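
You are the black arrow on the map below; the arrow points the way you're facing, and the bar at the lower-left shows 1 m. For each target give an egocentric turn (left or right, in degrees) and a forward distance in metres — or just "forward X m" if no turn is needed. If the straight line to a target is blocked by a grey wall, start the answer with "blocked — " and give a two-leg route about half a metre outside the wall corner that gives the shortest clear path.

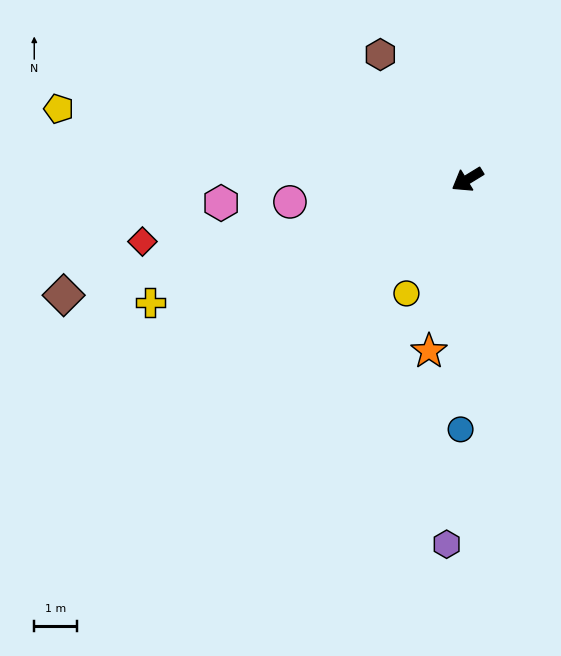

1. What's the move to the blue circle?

turn left 57°, forward 5.9 m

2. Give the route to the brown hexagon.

turn right 87°, forward 3.6 m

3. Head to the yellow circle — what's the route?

turn left 30°, forward 3.1 m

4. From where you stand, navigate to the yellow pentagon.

turn right 41°, forward 9.8 m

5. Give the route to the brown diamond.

turn right 15°, forward 9.9 m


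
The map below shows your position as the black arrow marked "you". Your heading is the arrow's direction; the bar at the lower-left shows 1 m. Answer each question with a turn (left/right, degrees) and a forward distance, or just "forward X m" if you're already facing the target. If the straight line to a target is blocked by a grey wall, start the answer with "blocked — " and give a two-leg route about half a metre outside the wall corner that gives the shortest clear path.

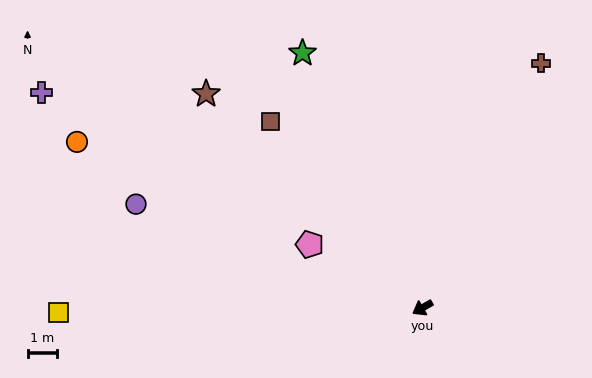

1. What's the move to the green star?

turn right 95°, forward 9.7 m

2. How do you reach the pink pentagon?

turn right 59°, forward 4.4 m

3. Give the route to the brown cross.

turn right 146°, forward 9.3 m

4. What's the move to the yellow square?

turn right 29°, forward 12.5 m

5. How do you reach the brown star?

turn right 75°, forward 10.5 m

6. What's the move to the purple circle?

turn right 50°, forward 10.5 m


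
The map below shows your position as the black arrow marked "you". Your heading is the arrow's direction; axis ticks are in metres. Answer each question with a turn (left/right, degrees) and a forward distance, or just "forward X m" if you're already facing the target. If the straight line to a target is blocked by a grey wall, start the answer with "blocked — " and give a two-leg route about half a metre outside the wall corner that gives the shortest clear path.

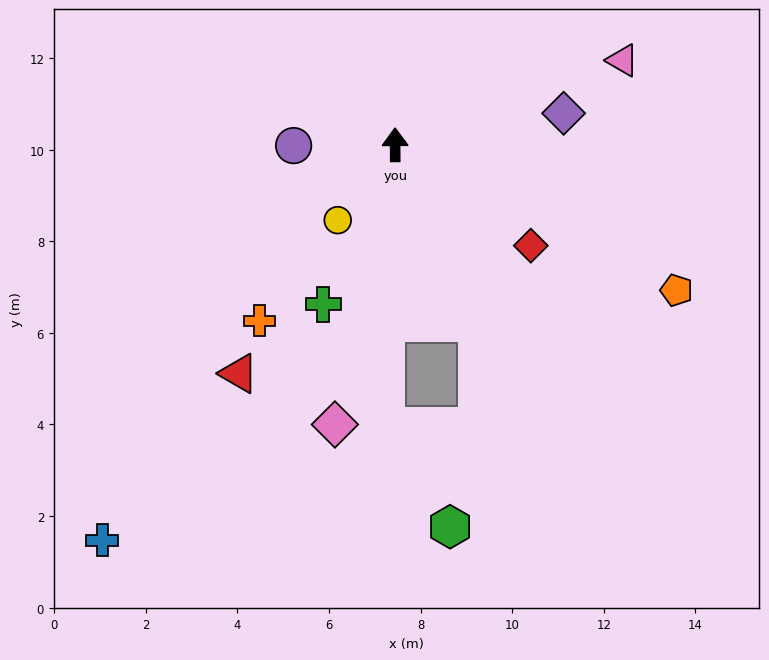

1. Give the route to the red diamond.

turn right 127°, forward 3.7 m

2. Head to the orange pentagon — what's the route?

turn right 118°, forward 6.9 m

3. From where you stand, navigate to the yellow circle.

turn left 142°, forward 2.1 m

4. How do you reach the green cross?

turn left 155°, forward 3.8 m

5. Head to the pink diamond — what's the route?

turn left 167°, forward 6.2 m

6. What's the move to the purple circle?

turn left 90°, forward 2.2 m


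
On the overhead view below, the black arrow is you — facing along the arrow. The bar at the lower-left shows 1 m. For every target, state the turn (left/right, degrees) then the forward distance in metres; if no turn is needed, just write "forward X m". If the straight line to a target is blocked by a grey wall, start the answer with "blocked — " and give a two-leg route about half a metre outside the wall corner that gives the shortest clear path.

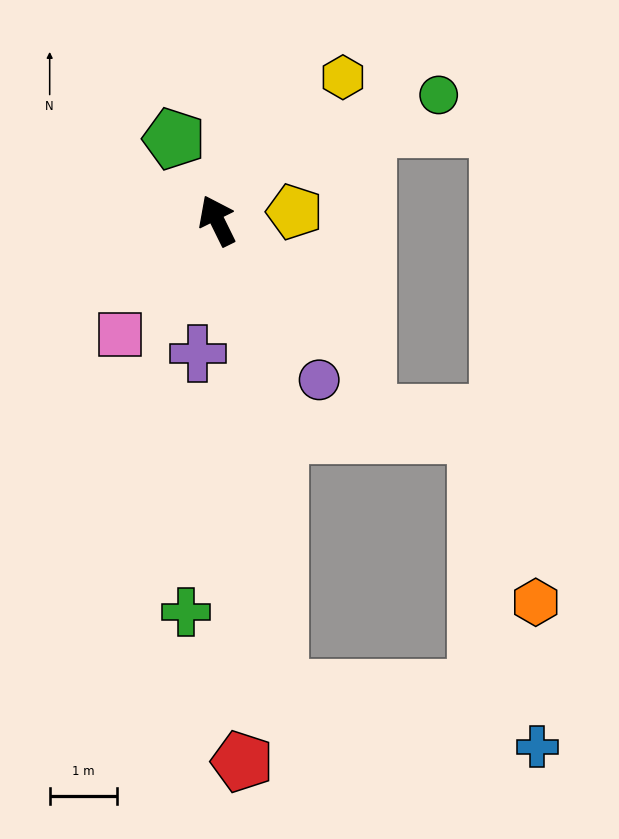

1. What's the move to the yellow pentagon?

turn right 110°, forward 1.2 m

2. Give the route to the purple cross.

turn left 145°, forward 2.0 m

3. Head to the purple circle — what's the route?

turn right 174°, forward 2.8 m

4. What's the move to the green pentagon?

forward 1.4 m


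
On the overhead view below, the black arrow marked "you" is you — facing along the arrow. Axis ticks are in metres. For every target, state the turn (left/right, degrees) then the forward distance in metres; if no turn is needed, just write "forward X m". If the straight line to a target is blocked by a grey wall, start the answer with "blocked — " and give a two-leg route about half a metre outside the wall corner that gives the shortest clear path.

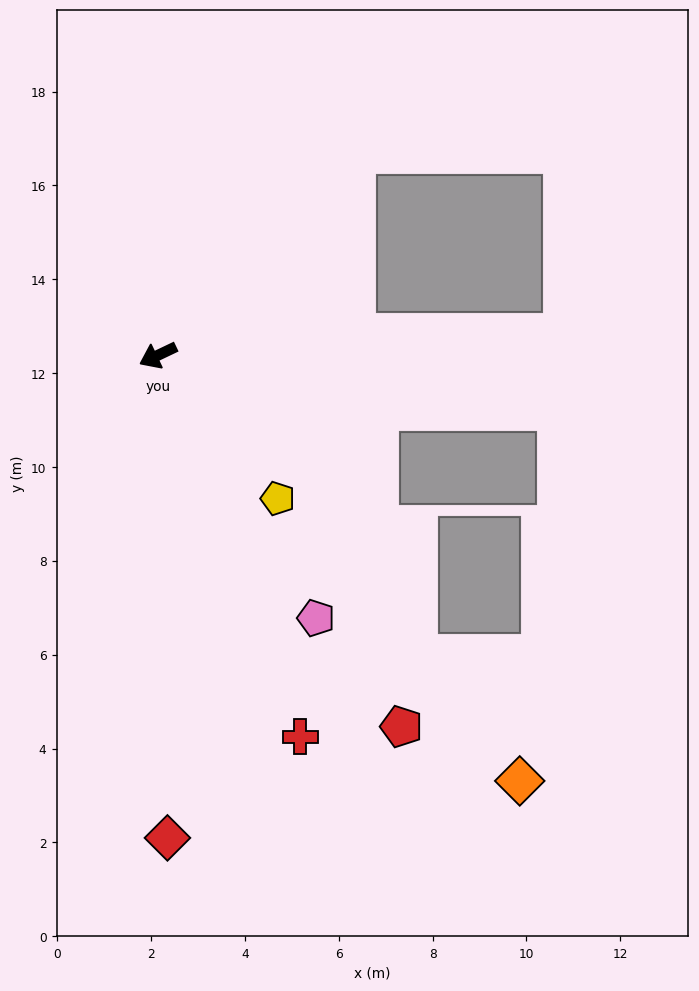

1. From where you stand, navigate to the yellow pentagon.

turn left 104°, forward 4.0 m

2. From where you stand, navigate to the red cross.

turn left 85°, forward 8.7 m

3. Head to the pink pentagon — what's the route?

turn left 96°, forward 6.5 m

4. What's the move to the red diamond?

turn left 66°, forward 10.3 m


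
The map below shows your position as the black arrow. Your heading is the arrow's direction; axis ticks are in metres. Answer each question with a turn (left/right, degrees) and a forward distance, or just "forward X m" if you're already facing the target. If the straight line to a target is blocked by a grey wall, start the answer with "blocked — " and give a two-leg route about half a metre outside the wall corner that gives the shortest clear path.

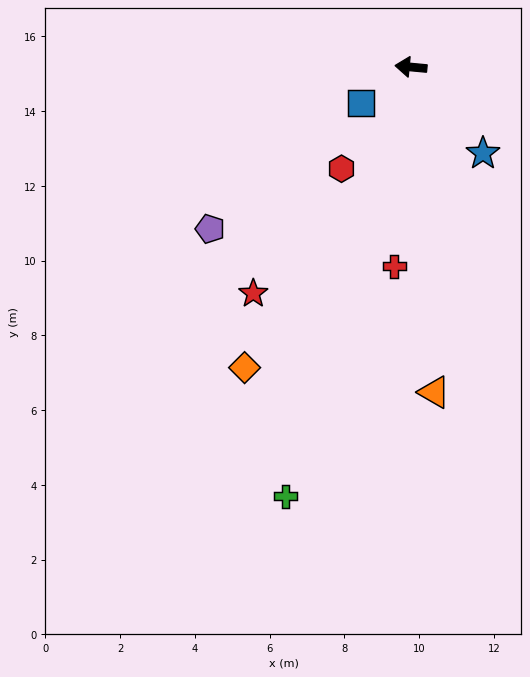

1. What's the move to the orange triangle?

turn left 99°, forward 8.7 m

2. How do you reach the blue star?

turn left 135°, forward 3.0 m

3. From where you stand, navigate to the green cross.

turn left 79°, forward 12.0 m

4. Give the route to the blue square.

turn left 41°, forward 1.6 m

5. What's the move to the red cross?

turn left 91°, forward 5.4 m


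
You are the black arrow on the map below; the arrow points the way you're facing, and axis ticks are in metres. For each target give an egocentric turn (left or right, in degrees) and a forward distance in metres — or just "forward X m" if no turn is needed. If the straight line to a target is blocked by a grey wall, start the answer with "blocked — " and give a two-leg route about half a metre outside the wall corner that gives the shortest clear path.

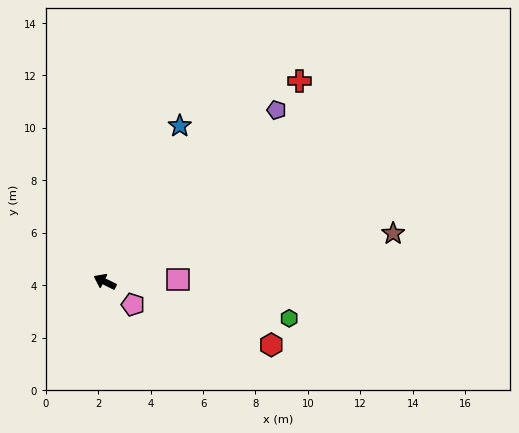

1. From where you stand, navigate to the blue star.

turn right 89°, forward 6.6 m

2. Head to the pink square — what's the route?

turn right 152°, forward 2.8 m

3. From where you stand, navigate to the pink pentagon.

turn left 167°, forward 1.4 m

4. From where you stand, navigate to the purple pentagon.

turn right 109°, forward 9.3 m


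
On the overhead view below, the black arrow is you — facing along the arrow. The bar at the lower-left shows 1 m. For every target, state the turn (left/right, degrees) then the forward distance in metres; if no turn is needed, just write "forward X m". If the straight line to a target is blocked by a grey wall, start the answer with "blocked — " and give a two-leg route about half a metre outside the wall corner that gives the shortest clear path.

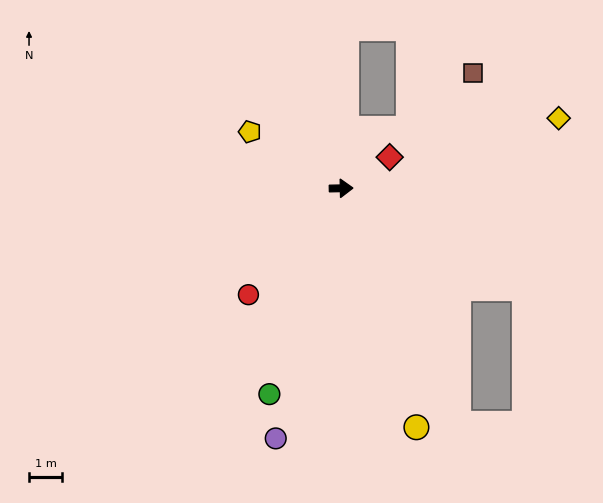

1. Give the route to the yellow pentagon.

turn left 147°, forward 3.2 m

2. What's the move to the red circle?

turn right 132°, forward 4.2 m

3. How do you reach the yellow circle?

turn right 74°, forward 7.5 m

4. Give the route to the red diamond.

turn left 32°, forward 1.7 m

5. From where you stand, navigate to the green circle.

turn right 110°, forward 6.6 m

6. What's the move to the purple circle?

turn right 106°, forward 7.8 m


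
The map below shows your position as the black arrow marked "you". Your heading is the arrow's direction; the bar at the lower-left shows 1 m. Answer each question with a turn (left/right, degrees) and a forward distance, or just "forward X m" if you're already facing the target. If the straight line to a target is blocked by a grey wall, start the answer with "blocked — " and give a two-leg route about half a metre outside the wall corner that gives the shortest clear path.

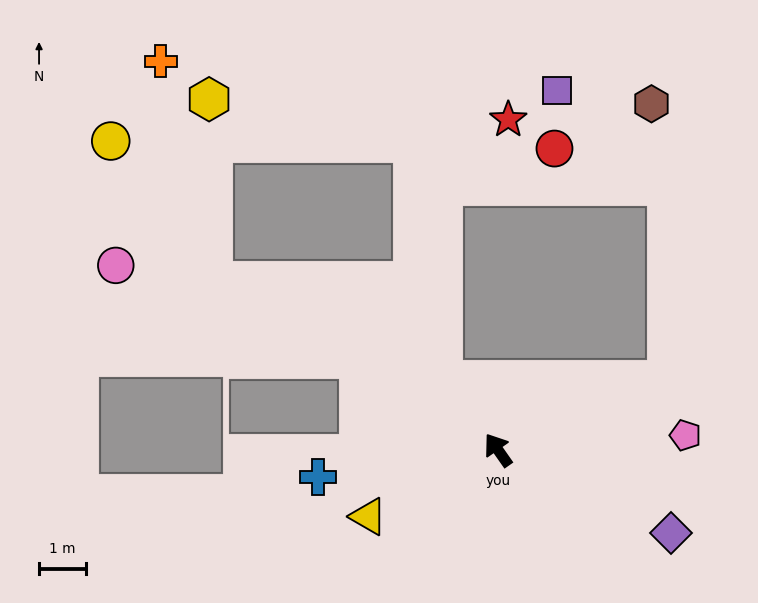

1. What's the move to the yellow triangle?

turn left 82°, forward 3.1 m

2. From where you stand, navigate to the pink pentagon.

turn right 121°, forward 4.0 m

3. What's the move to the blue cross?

turn left 64°, forward 3.9 m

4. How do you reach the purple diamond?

turn right 151°, forward 4.1 m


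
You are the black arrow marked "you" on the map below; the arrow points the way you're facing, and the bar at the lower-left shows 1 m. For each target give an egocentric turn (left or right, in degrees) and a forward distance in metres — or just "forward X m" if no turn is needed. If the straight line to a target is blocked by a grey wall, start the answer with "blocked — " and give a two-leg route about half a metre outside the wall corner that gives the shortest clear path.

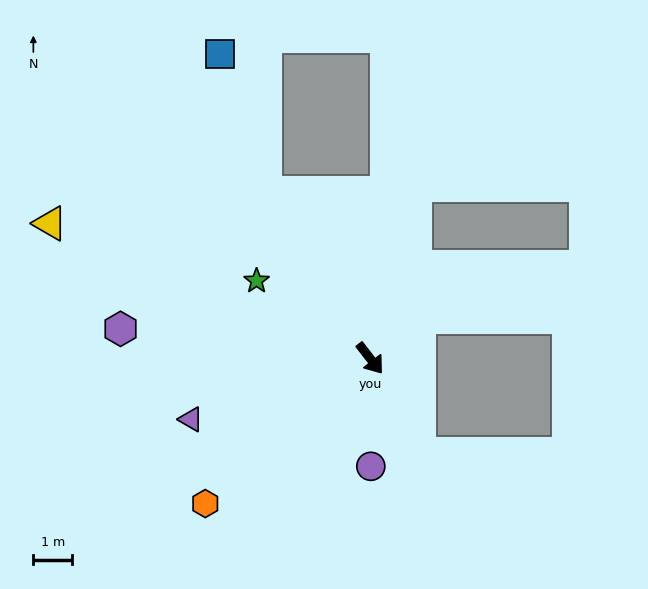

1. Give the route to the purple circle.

turn right 37°, forward 2.8 m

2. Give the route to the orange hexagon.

turn right 86°, forward 5.7 m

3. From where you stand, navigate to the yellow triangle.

turn right 151°, forward 8.9 m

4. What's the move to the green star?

turn right 162°, forward 3.5 m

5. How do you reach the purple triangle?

turn right 109°, forward 4.9 m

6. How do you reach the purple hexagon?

turn right 135°, forward 6.5 m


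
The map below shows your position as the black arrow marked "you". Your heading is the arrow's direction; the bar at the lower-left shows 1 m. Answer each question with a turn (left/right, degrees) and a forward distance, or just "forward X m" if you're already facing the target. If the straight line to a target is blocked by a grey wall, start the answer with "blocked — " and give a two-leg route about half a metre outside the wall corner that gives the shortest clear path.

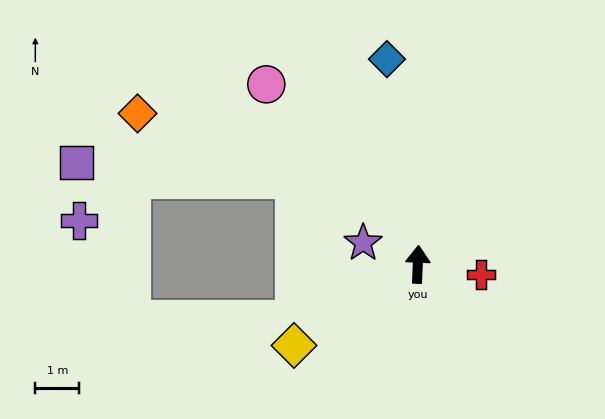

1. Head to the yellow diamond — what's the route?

turn left 126°, forward 3.4 m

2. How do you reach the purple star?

turn left 71°, forward 1.3 m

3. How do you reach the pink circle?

turn left 43°, forward 5.4 m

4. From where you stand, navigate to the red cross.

turn right 97°, forward 1.5 m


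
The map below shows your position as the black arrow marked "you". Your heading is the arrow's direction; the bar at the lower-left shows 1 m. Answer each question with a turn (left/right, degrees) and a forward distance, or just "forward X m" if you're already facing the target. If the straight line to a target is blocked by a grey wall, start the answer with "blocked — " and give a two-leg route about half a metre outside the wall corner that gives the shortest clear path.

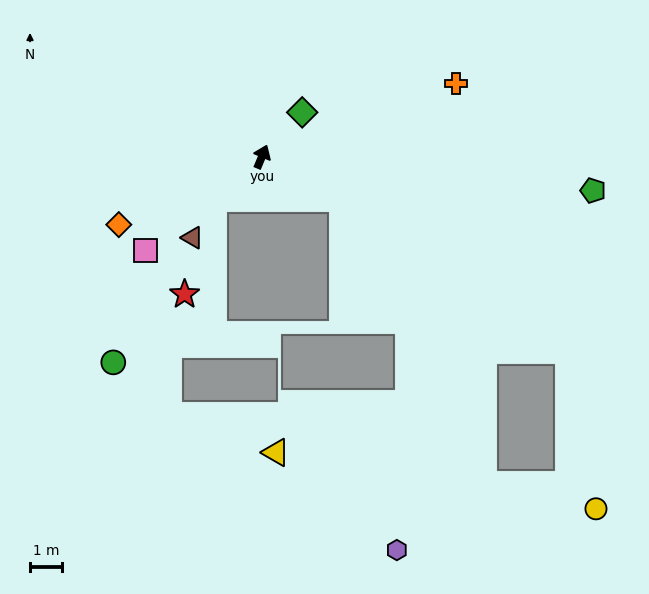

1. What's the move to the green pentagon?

turn right 73°, forward 10.4 m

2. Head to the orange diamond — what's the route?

turn left 138°, forward 5.0 m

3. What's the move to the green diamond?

turn right 19°, forward 1.9 m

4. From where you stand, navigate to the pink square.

turn left 152°, forward 4.7 m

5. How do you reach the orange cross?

turn right 47°, forward 6.5 m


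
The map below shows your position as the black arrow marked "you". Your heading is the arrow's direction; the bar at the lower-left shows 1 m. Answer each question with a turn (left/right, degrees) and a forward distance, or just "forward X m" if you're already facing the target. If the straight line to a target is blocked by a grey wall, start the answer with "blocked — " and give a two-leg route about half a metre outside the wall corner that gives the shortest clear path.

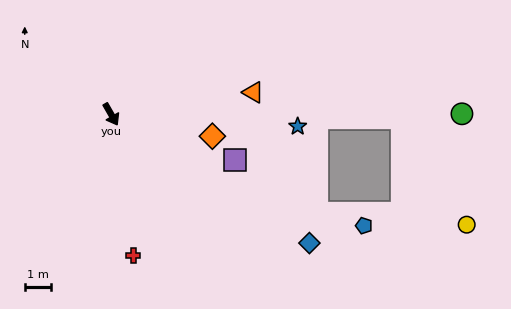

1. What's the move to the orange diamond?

turn left 48°, forward 4.0 m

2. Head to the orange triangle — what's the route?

turn left 69°, forward 5.5 m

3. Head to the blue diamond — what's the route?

turn left 27°, forward 9.1 m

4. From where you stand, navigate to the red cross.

turn right 21°, forward 5.5 m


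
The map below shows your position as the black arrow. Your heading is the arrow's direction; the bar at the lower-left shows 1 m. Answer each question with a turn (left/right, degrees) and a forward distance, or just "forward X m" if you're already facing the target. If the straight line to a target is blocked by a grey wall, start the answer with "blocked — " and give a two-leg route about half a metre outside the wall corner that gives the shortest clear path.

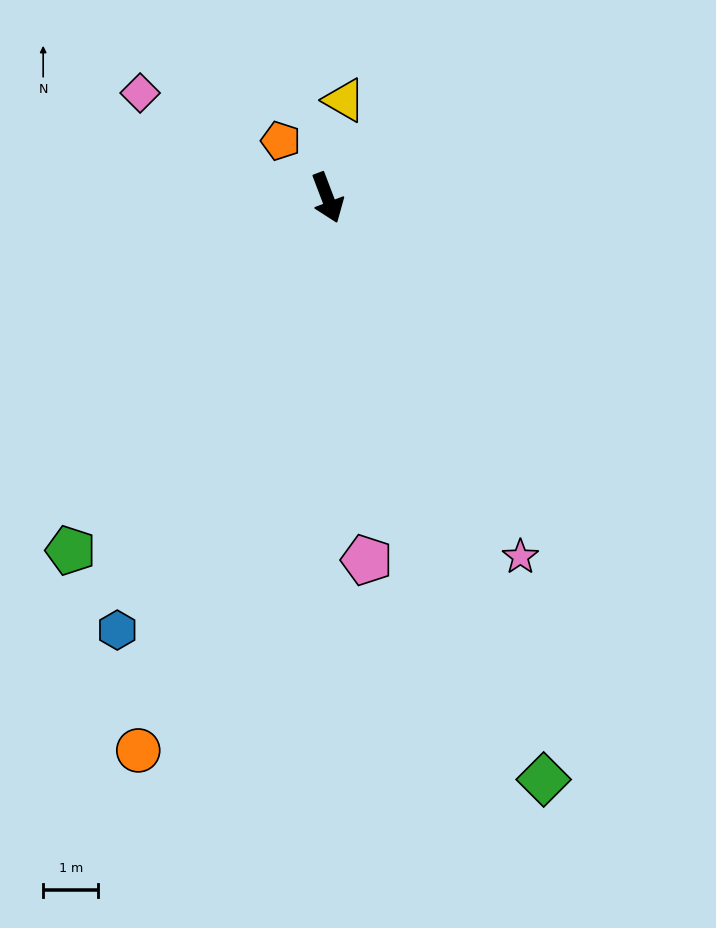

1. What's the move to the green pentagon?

turn right 57°, forward 7.9 m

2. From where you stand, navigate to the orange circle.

turn right 40°, forward 10.6 m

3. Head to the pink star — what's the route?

turn left 7°, forward 7.4 m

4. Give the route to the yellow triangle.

turn left 149°, forward 1.8 m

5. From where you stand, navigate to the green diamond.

forward 11.3 m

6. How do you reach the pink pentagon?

turn right 15°, forward 6.6 m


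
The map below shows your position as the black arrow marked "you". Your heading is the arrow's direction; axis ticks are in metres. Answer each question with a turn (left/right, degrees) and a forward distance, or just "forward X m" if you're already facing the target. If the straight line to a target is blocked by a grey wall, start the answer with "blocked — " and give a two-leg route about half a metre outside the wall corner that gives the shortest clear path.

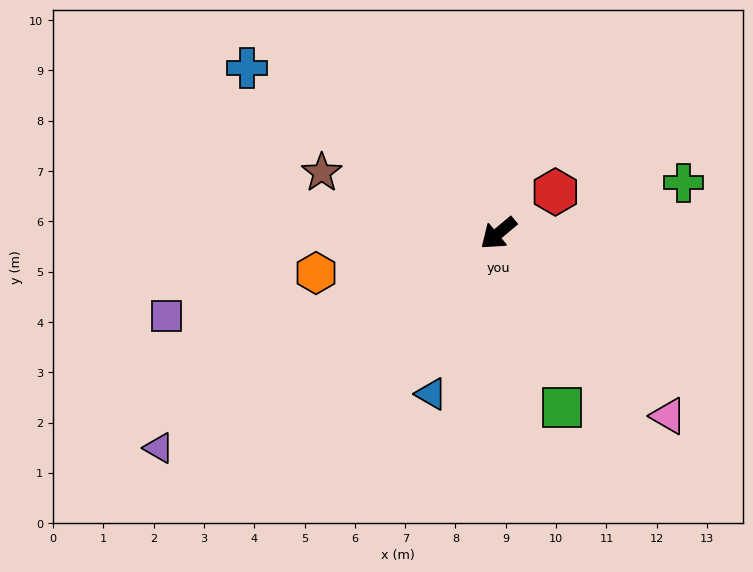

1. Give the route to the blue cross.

turn right 73°, forward 6.0 m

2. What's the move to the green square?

turn left 70°, forward 3.7 m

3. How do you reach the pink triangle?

turn left 93°, forward 5.0 m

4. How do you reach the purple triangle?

turn right 8°, forward 8.0 m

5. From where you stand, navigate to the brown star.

turn right 59°, forward 3.7 m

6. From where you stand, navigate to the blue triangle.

turn left 27°, forward 3.5 m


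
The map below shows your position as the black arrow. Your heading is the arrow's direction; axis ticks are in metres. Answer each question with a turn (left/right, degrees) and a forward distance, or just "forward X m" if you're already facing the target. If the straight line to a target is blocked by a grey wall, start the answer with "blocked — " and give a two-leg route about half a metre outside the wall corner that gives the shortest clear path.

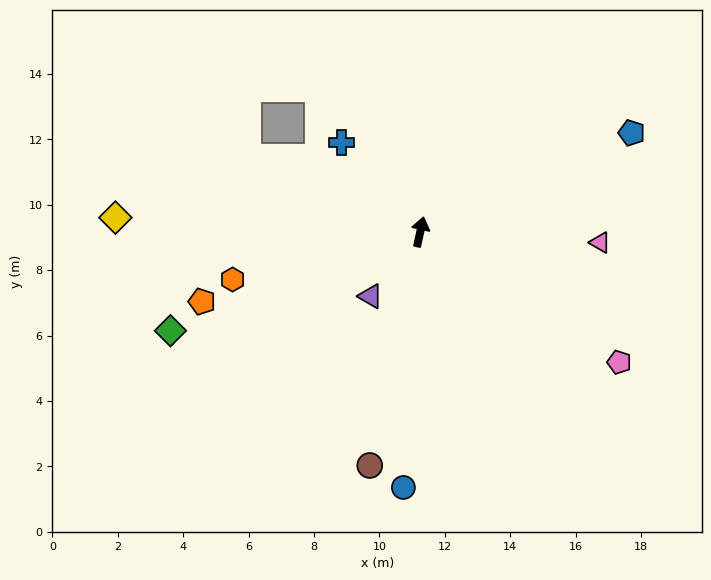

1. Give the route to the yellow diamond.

turn left 100°, forward 9.3 m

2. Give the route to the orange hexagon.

turn left 117°, forward 5.9 m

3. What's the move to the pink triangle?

turn right 81°, forward 5.5 m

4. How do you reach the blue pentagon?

turn right 53°, forward 7.1 m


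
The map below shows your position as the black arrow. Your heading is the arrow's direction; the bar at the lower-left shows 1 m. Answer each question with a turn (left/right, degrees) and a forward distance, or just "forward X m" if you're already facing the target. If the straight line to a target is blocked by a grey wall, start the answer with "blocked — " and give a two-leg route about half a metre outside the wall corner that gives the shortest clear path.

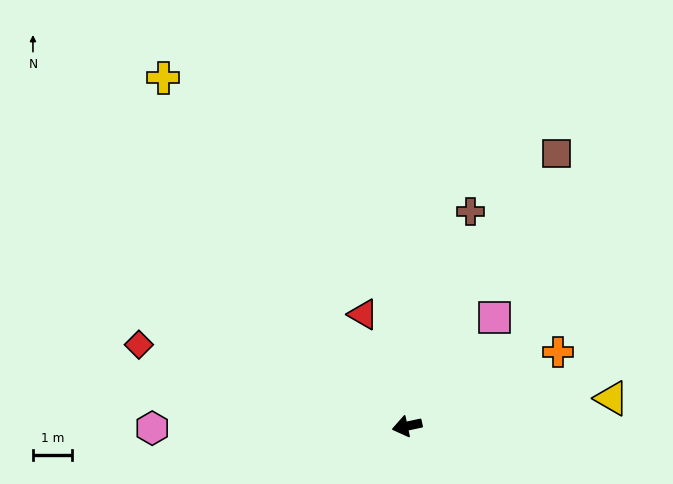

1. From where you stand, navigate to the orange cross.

turn right 166°, forward 4.3 m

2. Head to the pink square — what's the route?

turn right 141°, forward 3.6 m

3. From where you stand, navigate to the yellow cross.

turn right 67°, forward 11.0 m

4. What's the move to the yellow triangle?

turn left 176°, forward 5.3 m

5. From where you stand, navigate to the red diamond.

turn right 29°, forward 7.2 m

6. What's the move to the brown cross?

turn right 119°, forward 5.8 m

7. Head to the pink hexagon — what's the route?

turn right 12°, forward 6.6 m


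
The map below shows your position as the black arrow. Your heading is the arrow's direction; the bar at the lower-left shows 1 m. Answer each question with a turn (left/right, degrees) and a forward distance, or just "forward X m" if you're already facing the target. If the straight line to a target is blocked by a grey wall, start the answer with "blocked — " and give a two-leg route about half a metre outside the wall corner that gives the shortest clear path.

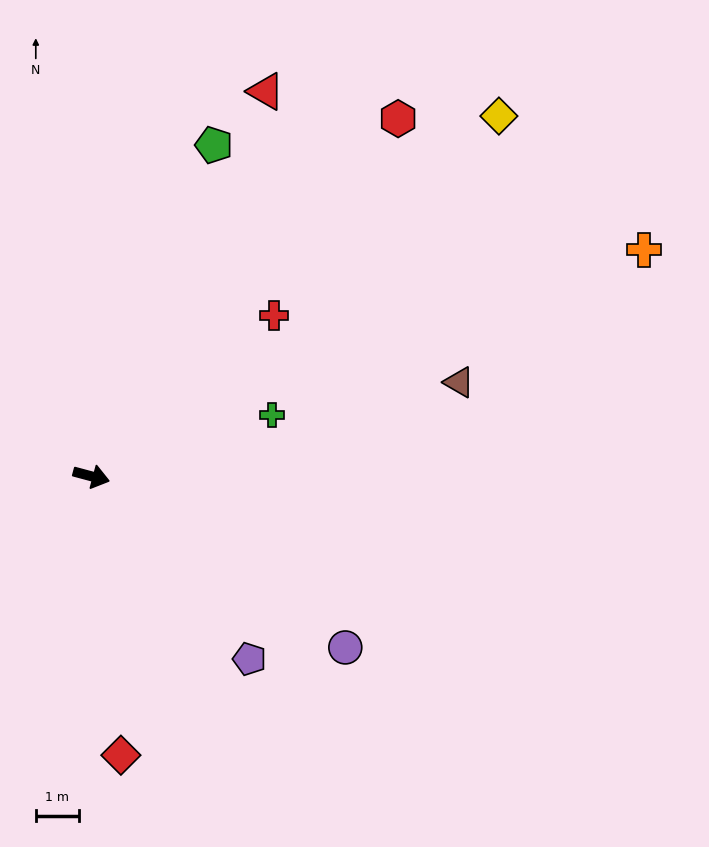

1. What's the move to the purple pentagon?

turn right 34°, forward 5.6 m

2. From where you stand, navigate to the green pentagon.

turn left 85°, forward 8.2 m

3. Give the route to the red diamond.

turn right 69°, forward 6.5 m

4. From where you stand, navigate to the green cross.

turn left 34°, forward 4.4 m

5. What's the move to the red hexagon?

turn left 64°, forward 11.0 m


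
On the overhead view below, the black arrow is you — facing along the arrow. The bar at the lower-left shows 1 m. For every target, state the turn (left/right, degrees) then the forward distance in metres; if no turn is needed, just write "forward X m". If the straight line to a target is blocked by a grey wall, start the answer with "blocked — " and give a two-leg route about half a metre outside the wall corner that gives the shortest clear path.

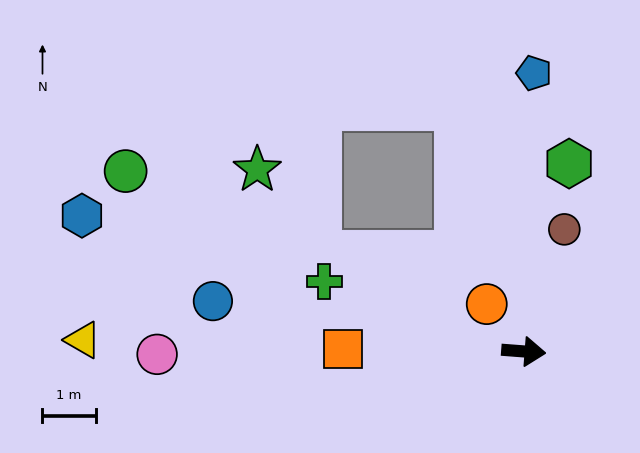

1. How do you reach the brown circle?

turn left 76°, forward 2.4 m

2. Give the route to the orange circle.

turn left 132°, forward 1.1 m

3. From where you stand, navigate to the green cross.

turn left 165°, forward 4.0 m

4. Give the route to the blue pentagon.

turn left 92°, forward 5.2 m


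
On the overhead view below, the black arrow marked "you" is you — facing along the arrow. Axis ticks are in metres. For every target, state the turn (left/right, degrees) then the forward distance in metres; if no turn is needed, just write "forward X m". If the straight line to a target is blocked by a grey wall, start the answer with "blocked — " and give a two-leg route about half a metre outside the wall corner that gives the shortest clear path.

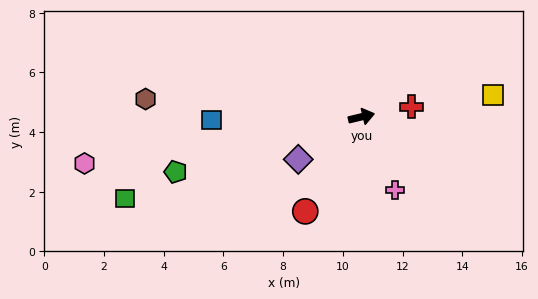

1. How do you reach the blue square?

turn left 168°, forward 5.0 m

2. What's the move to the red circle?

turn right 134°, forward 3.7 m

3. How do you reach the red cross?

forward 1.7 m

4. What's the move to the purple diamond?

turn right 160°, forward 2.6 m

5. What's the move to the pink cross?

turn right 79°, forward 2.7 m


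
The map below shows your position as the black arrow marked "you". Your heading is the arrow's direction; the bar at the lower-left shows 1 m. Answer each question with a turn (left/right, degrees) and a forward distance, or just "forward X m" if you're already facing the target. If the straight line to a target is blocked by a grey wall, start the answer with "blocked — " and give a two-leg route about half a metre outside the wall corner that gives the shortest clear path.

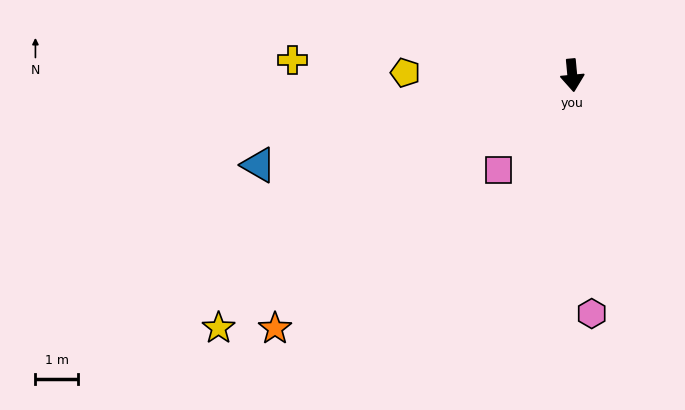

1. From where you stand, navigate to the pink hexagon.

forward 5.6 m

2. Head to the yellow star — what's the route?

turn right 60°, forward 10.3 m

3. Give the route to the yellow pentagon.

turn right 96°, forward 3.9 m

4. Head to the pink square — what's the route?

turn right 43°, forward 2.8 m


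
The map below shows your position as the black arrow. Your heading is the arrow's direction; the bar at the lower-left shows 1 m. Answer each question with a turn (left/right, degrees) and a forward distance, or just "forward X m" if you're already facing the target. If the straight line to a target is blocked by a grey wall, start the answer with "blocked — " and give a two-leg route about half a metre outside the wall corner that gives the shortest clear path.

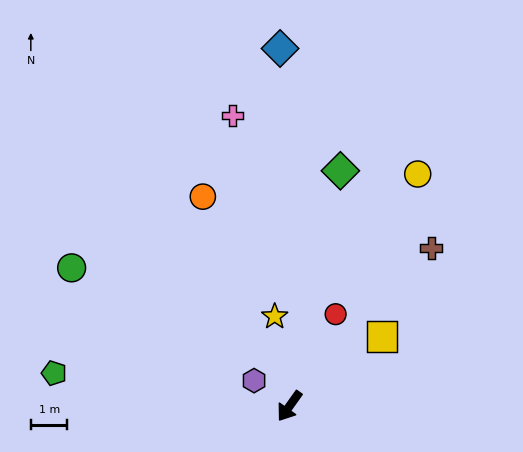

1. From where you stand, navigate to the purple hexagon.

turn right 90°, forward 1.2 m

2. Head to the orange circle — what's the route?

turn right 122°, forward 6.2 m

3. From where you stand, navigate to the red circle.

turn right 171°, forward 2.8 m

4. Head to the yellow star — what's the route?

turn right 135°, forward 2.5 m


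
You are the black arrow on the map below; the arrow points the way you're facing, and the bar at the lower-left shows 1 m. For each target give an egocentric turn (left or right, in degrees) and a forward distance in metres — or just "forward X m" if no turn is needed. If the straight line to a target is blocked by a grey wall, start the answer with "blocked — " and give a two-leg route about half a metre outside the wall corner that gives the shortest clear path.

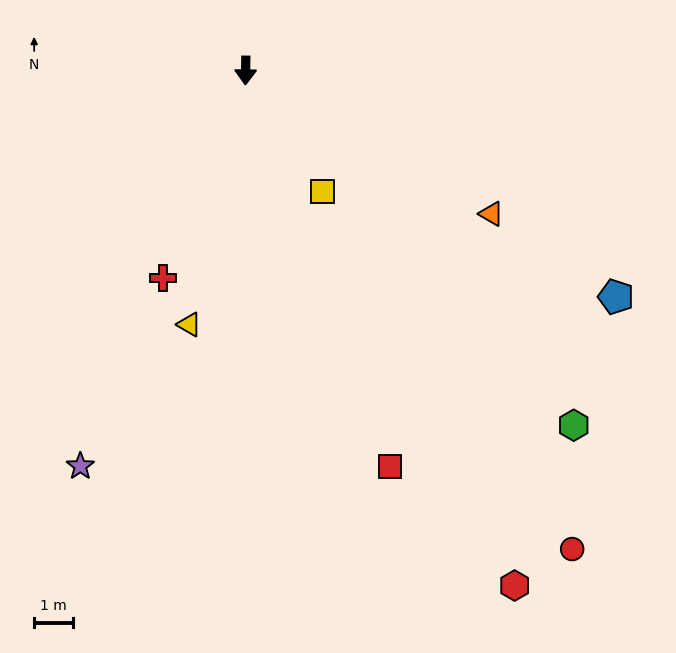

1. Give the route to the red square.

turn left 21°, forward 11.0 m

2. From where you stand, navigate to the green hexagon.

turn left 44°, forward 12.6 m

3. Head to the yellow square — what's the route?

turn left 33°, forward 3.7 m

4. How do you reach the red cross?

turn right 21°, forward 5.8 m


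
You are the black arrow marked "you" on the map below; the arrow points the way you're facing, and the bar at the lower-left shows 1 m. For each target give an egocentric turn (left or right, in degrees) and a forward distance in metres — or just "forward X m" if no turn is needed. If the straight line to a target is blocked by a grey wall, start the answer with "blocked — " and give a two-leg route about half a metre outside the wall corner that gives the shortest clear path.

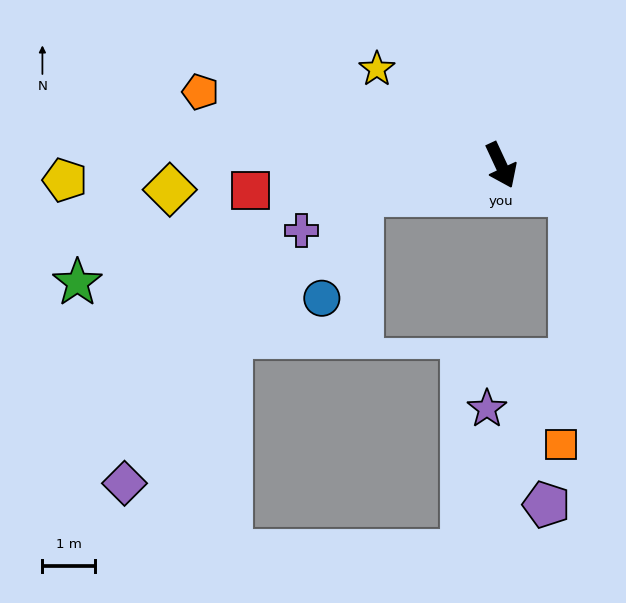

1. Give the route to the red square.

turn right 109°, forward 4.8 m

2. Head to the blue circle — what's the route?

blocked — turn right 103°, forward 2.7 m, then turn left 58°, forward 2.1 m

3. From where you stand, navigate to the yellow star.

turn right 153°, forward 3.0 m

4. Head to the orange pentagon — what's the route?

turn right 129°, forward 5.9 m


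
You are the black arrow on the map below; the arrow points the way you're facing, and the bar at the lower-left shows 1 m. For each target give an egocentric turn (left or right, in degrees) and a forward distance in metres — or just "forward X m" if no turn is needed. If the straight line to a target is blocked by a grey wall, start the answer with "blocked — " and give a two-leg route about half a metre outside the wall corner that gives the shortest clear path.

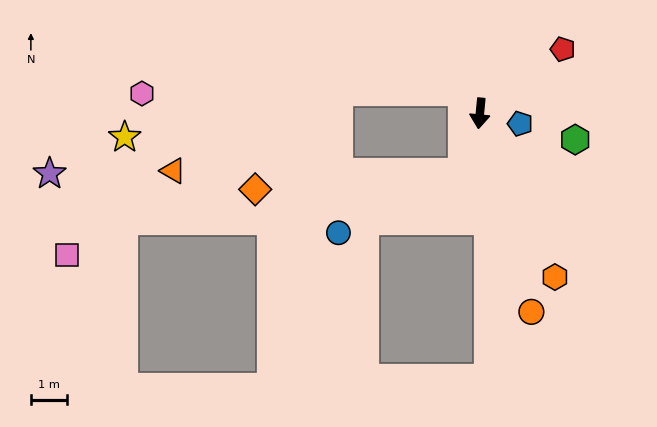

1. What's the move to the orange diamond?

blocked — turn right 10°, forward 1.7 m, then turn right 70°, forward 5.8 m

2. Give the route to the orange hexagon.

turn left 30°, forward 5.0 m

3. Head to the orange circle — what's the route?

turn left 20°, forward 5.7 m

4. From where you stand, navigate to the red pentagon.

turn left 133°, forward 2.9 m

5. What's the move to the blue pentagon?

turn left 81°, forward 1.1 m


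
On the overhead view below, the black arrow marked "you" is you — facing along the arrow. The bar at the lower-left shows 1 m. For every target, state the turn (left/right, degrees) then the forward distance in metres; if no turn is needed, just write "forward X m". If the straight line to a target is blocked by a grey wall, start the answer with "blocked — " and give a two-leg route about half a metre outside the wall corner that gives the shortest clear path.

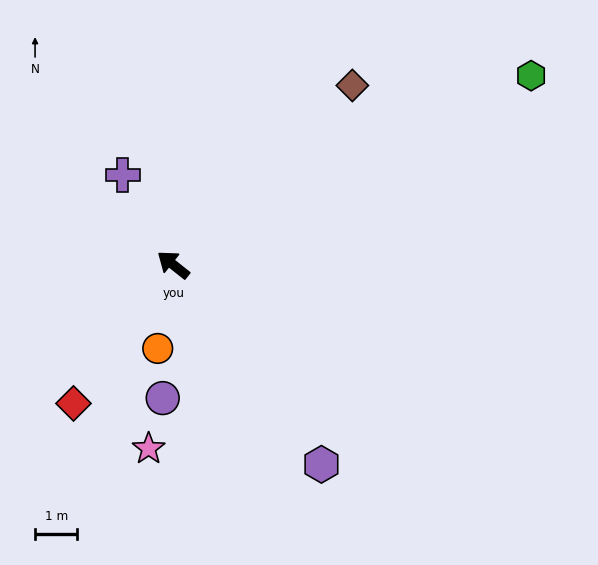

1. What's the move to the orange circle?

turn left 118°, forward 2.0 m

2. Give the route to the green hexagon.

turn right 114°, forward 9.6 m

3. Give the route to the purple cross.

turn right 22°, forward 2.4 m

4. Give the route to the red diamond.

turn left 93°, forward 4.0 m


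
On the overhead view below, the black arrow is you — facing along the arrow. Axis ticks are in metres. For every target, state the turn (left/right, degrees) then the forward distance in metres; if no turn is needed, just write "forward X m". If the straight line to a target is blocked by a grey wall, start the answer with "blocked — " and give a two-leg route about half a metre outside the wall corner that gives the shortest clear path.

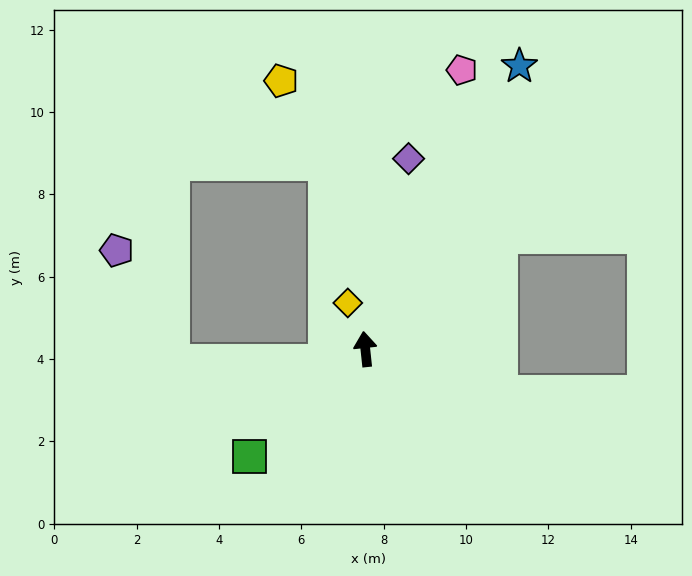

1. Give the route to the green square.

turn left 127°, forward 3.8 m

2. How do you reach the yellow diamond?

turn left 15°, forward 1.2 m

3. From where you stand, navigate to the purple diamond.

turn right 19°, forward 4.7 m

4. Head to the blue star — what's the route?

turn right 35°, forward 7.8 m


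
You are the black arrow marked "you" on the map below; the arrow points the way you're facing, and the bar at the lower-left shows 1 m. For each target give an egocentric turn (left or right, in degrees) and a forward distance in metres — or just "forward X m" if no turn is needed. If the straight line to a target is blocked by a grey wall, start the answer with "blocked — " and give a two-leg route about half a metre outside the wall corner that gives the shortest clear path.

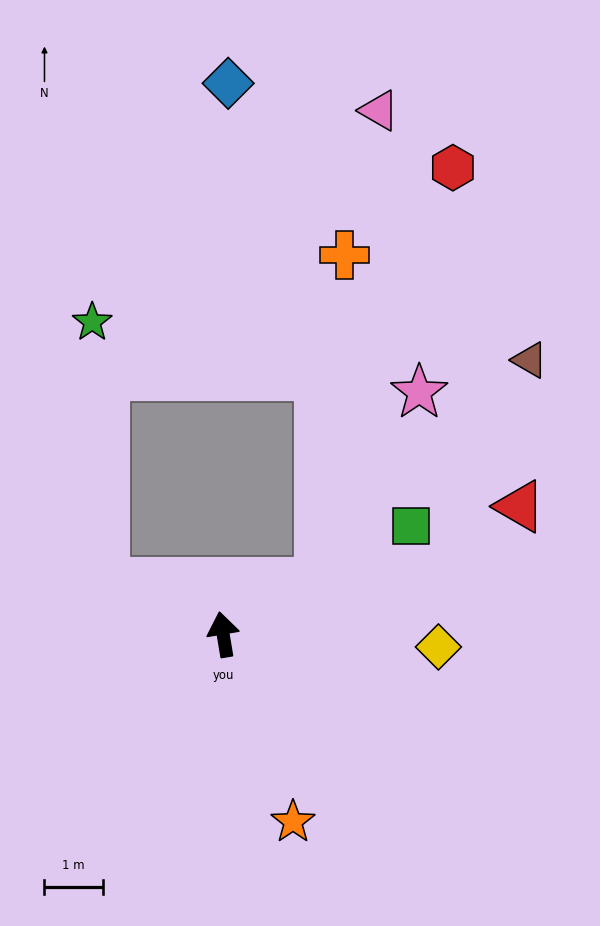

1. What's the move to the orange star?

turn right 169°, forward 3.4 m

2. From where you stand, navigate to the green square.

turn right 69°, forward 3.7 m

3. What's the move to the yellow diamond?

turn right 103°, forward 3.7 m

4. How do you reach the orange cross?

blocked — turn right 71°, forward 1.9 m, then turn left 57°, forward 5.6 m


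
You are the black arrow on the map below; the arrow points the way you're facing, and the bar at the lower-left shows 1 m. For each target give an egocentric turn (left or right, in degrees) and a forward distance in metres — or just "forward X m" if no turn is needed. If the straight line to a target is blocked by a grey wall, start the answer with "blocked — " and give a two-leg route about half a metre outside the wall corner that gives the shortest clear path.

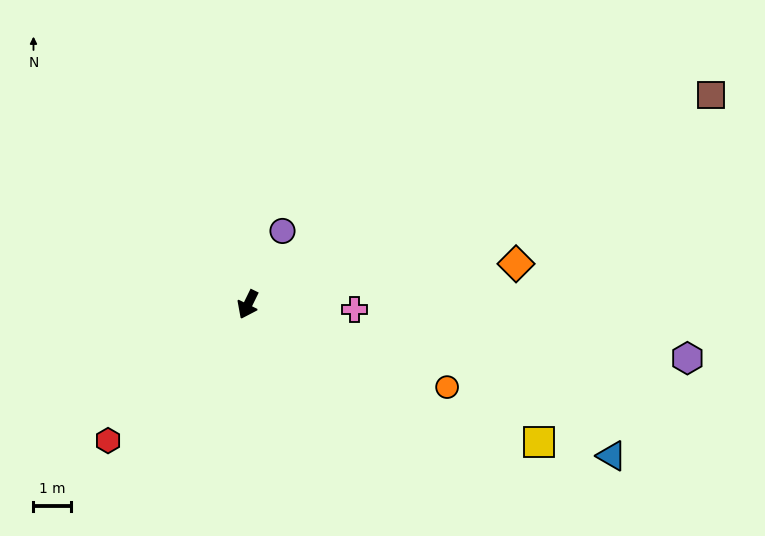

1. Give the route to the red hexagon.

turn right 20°, forward 5.2 m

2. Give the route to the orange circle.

turn left 94°, forward 5.8 m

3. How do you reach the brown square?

turn left 140°, forward 13.6 m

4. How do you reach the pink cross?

turn left 113°, forward 2.8 m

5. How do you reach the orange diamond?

turn left 125°, forward 7.2 m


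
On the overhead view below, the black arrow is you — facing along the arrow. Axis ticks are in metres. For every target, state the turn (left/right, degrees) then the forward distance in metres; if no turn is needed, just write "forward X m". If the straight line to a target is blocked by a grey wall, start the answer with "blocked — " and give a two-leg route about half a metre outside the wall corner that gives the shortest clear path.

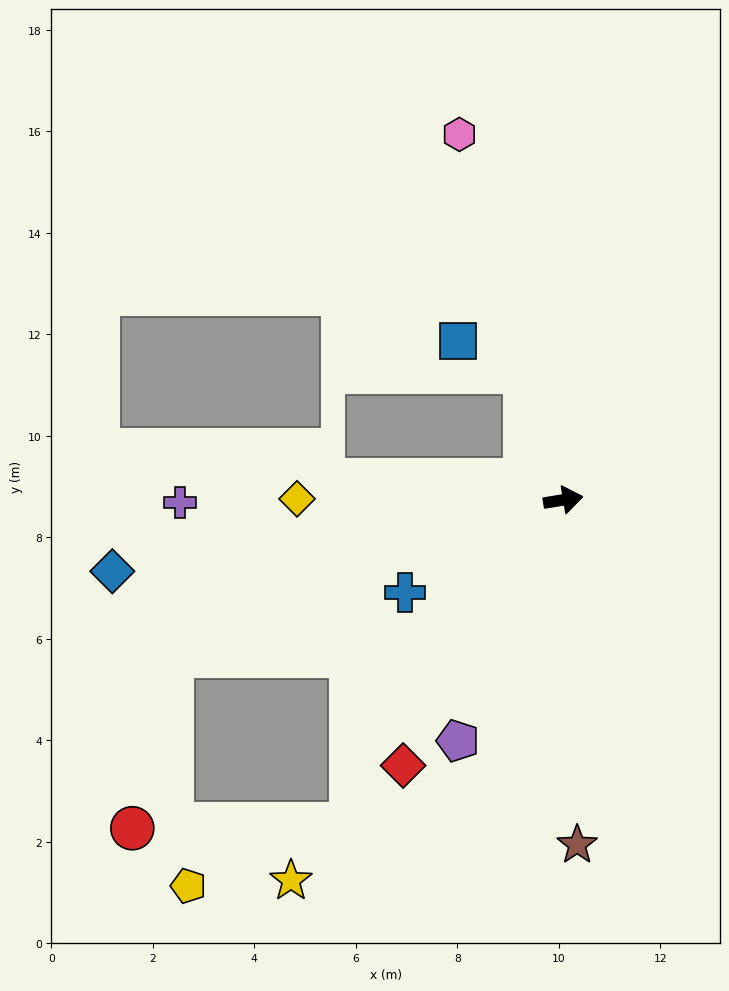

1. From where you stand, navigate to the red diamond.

turn right 130°, forward 6.1 m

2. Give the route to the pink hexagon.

turn left 96°, forward 7.5 m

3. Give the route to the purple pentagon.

turn right 123°, forward 5.2 m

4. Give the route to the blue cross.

turn right 159°, forward 3.6 m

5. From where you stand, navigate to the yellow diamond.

turn left 170°, forward 5.2 m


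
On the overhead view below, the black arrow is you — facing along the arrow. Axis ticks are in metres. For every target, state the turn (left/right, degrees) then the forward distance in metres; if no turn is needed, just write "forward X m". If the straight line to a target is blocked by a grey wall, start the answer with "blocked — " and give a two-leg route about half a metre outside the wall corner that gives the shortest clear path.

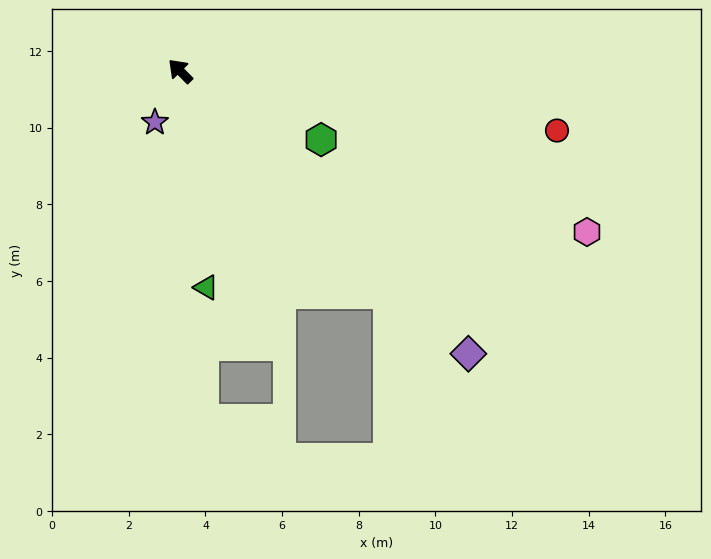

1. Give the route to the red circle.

turn right 144°, forward 10.0 m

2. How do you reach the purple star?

turn left 109°, forward 1.5 m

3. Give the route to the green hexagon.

turn right 161°, forward 4.1 m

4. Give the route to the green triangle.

turn left 142°, forward 5.7 m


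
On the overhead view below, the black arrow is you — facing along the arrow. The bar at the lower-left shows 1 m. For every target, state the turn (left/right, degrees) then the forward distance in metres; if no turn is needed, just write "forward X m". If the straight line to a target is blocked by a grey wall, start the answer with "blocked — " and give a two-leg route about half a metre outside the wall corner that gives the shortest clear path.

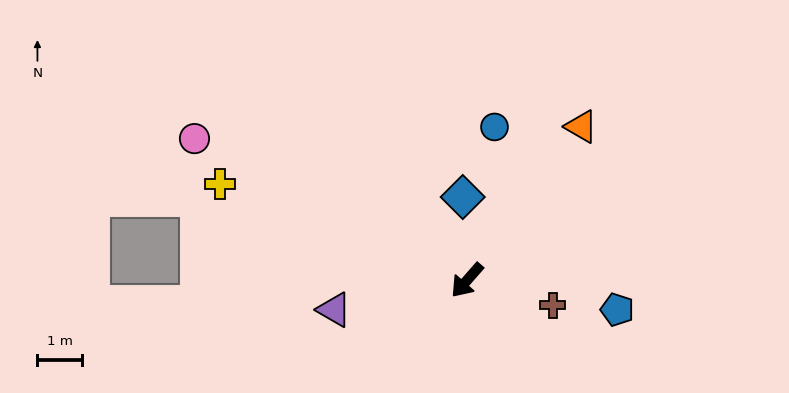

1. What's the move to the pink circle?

turn right 76°, forward 6.9 m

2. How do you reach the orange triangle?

turn right 175°, forward 4.3 m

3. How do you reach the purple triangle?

turn right 36°, forward 3.1 m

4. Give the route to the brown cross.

turn left 115°, forward 2.0 m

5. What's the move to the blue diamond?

turn right 136°, forward 1.9 m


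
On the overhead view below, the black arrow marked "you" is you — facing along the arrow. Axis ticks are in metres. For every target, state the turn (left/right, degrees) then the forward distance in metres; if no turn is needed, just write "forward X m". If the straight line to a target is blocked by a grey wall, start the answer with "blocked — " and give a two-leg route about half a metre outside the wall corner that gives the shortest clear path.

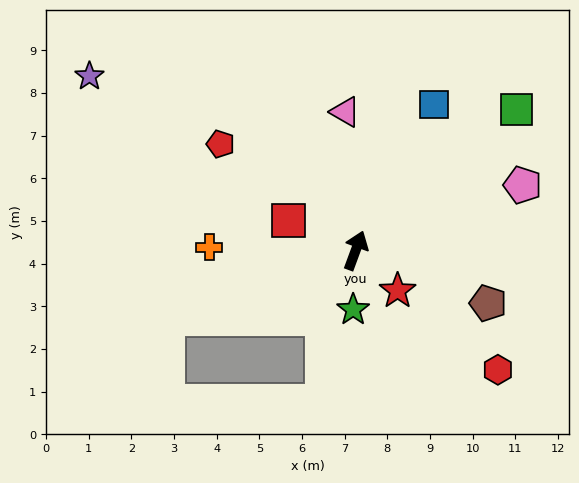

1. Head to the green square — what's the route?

turn right 29°, forward 5.0 m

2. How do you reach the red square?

turn left 86°, forward 1.7 m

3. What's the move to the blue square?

turn right 8°, forward 3.9 m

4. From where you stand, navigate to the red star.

turn right 114°, forward 1.4 m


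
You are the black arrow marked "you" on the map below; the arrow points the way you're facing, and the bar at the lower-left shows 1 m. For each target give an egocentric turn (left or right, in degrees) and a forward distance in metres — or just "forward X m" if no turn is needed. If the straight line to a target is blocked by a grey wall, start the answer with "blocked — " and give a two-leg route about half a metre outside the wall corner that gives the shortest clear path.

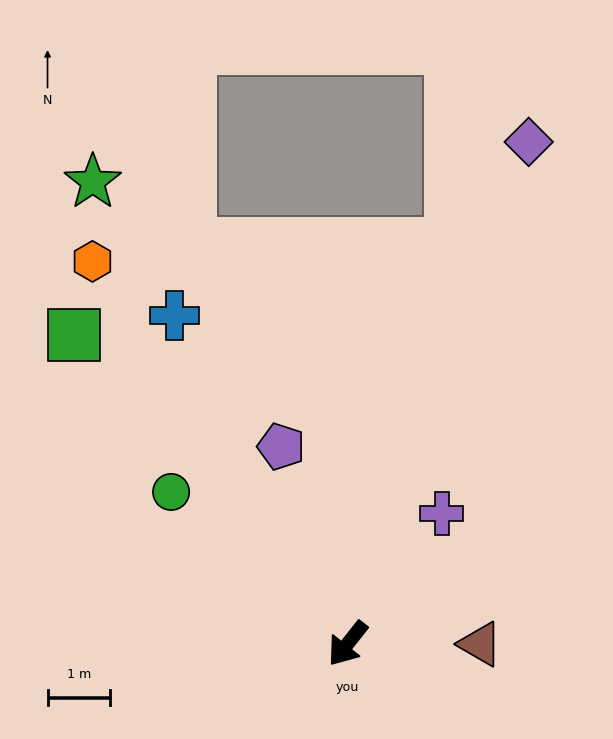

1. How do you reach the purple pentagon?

turn right 123°, forward 3.3 m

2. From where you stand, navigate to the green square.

turn right 100°, forward 6.6 m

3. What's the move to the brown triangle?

turn left 128°, forward 2.1 m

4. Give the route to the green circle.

turn right 92°, forward 3.7 m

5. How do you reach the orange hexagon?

turn right 108°, forward 7.4 m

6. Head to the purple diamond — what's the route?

turn right 162°, forward 8.6 m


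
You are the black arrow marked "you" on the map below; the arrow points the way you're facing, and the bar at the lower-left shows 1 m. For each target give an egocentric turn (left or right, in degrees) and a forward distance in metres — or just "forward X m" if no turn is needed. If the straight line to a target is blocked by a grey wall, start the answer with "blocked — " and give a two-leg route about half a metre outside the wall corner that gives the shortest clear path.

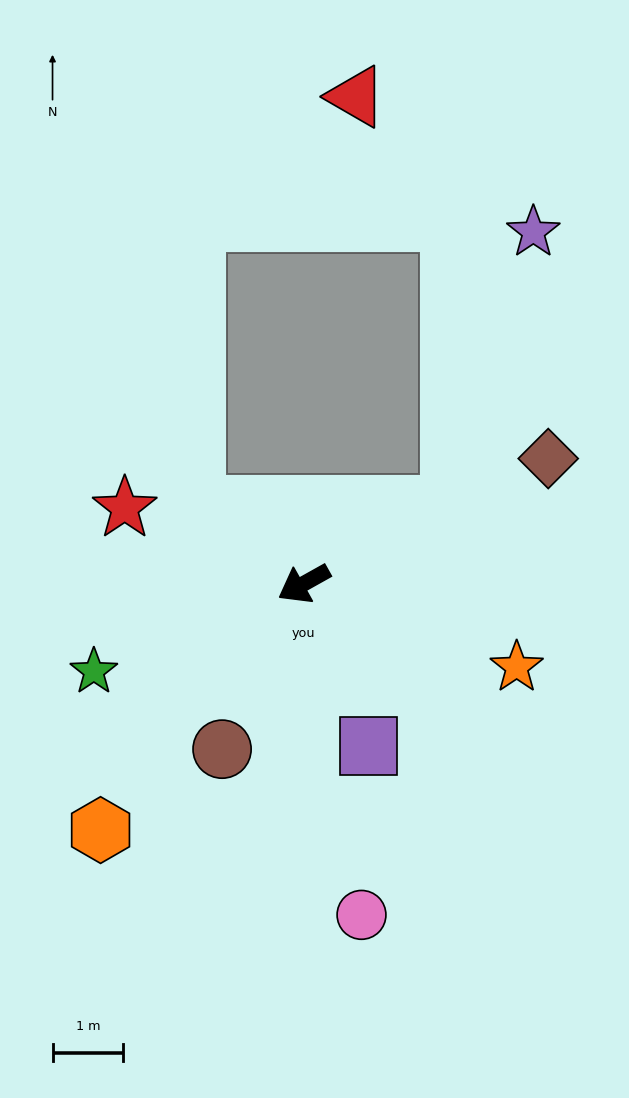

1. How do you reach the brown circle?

turn left 34°, forward 2.6 m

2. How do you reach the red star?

turn right 52°, forward 2.8 m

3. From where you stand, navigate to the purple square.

turn left 83°, forward 2.5 m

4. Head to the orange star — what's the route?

turn left 129°, forward 3.2 m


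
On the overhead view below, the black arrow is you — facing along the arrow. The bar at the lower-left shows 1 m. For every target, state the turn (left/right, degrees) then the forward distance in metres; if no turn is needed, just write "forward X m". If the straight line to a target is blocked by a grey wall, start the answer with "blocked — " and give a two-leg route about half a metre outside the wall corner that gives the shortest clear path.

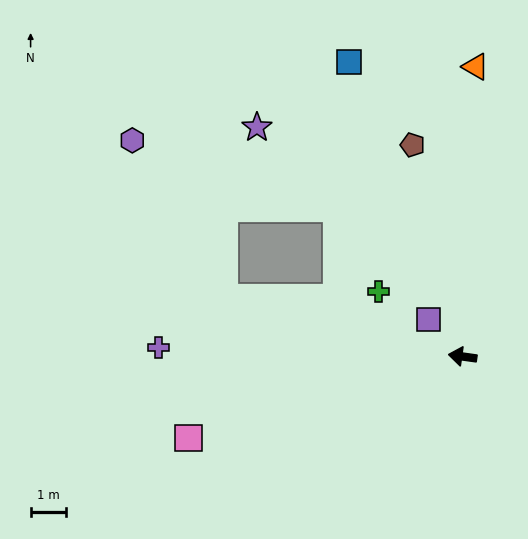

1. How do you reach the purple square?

turn right 39°, forward 1.4 m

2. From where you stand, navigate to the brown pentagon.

turn right 69°, forward 6.1 m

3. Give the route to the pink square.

turn left 24°, forward 8.1 m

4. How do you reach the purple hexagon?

blocked — turn right 6°, forward 7.0 m, then turn right 46°, forward 5.2 m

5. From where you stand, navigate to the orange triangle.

turn right 85°, forward 8.2 m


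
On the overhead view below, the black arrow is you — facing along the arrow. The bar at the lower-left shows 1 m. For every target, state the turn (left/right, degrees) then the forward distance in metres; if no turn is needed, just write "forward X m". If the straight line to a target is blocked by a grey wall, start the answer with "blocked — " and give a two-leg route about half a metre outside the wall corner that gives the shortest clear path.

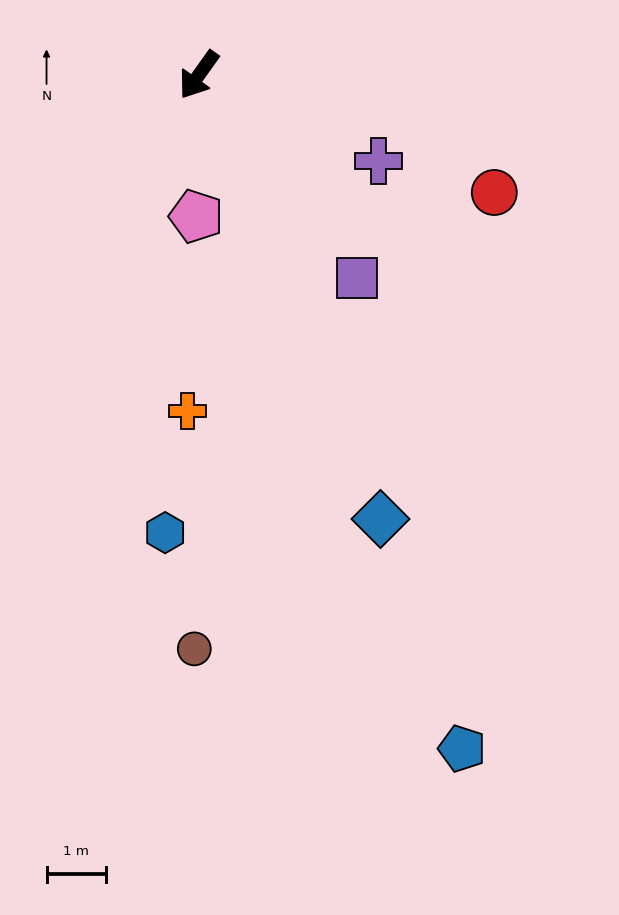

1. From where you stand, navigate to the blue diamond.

turn left 58°, forward 8.0 m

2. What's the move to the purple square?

turn left 73°, forward 4.3 m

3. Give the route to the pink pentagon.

turn left 34°, forward 2.4 m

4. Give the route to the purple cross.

turn left 100°, forward 3.3 m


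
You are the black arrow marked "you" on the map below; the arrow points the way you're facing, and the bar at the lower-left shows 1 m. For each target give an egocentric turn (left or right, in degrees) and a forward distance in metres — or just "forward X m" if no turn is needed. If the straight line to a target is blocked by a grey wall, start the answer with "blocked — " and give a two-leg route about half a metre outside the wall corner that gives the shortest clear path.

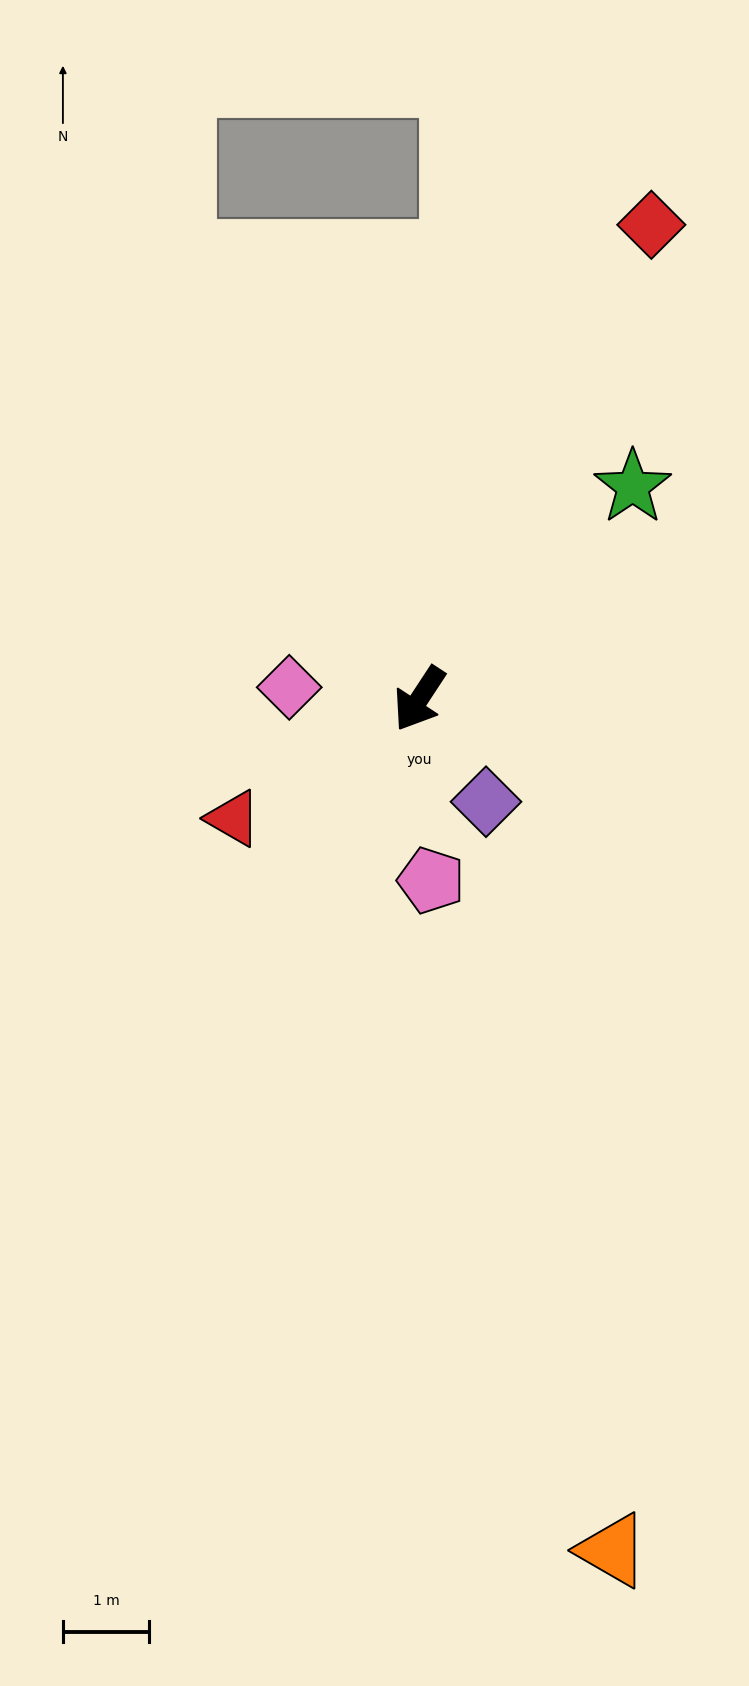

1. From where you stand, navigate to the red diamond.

turn right 173°, forward 6.1 m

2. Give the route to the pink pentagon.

turn left 37°, forward 2.1 m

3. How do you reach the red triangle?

turn right 24°, forward 2.6 m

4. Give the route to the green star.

turn left 168°, forward 3.5 m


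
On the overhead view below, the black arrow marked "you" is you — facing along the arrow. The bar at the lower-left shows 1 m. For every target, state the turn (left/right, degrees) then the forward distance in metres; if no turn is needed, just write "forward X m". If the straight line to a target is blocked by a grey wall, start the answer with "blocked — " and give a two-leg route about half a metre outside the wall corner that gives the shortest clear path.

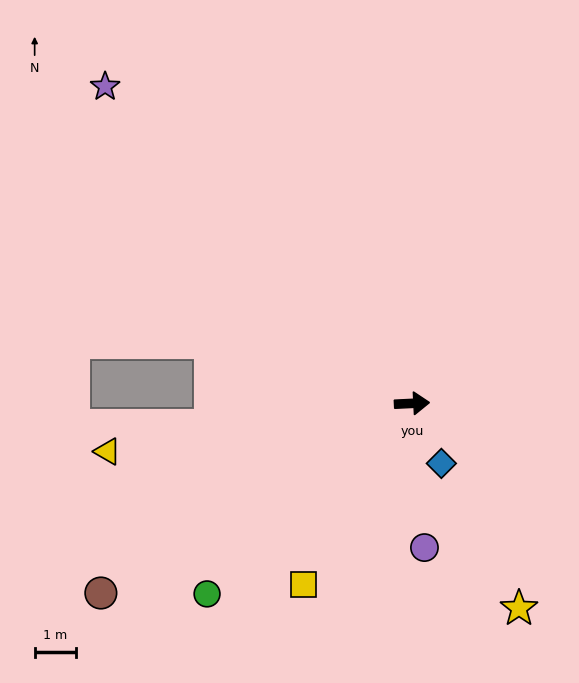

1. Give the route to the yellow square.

turn right 124°, forward 5.2 m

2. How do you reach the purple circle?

turn right 88°, forward 3.5 m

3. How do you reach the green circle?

turn right 140°, forward 6.8 m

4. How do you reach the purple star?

turn left 131°, forward 10.8 m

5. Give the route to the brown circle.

turn right 151°, forward 8.9 m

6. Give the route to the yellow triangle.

turn right 174°, forward 7.5 m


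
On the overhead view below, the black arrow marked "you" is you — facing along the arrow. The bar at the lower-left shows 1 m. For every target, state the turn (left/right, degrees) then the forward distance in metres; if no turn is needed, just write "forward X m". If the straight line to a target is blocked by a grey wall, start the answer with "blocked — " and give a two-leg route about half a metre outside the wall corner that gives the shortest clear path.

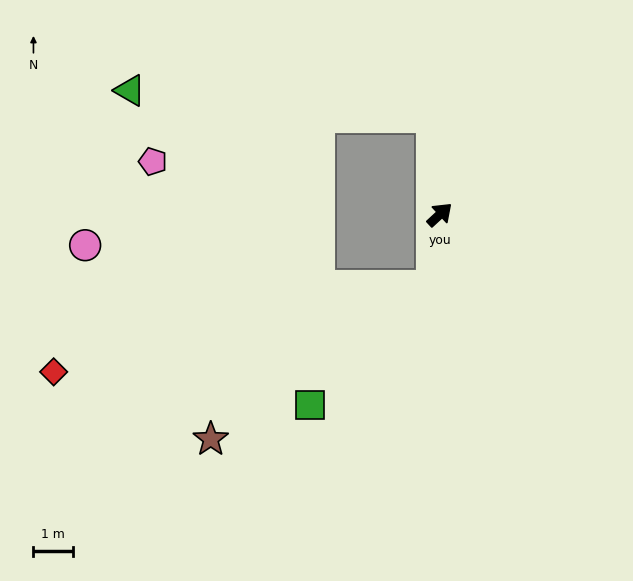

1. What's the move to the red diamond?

blocked — turn right 139°, forward 1.8 m, then turn right 71°, forward 9.9 m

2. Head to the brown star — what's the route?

blocked — turn right 139°, forward 1.8 m, then turn right 49°, forward 6.9 m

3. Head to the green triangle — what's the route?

blocked — turn left 52°, forward 2.5 m, then turn left 80°, forward 7.7 m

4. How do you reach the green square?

blocked — turn right 139°, forward 1.8 m, then turn right 40°, forward 4.4 m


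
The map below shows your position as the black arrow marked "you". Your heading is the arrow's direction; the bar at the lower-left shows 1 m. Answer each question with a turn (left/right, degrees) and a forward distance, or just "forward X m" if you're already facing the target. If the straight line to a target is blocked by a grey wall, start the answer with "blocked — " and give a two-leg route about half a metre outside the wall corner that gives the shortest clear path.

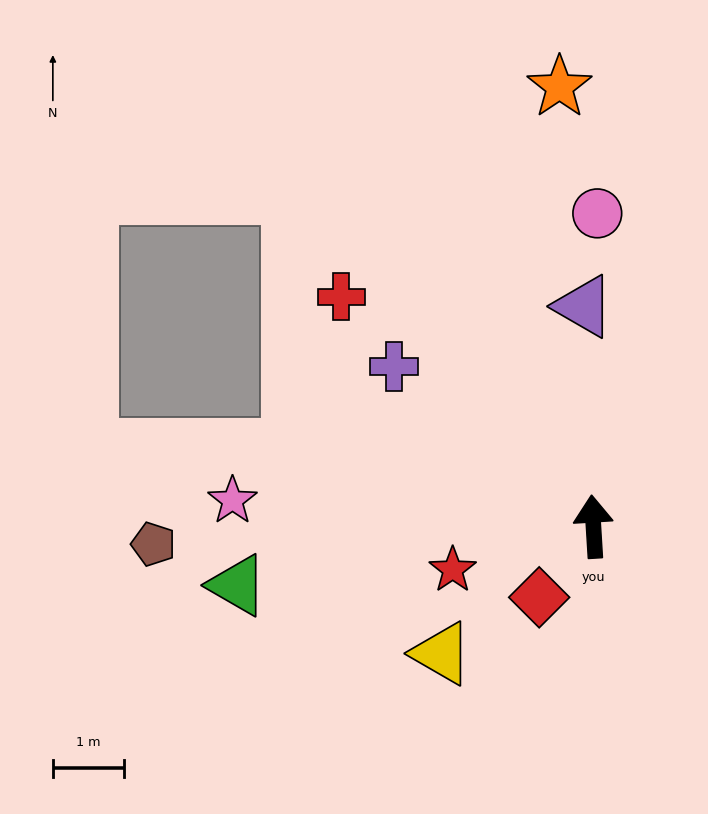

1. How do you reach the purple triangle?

forward 3.1 m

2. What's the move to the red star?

turn left 104°, forward 2.1 m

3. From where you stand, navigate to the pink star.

turn left 82°, forward 5.1 m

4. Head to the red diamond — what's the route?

turn left 139°, forward 1.3 m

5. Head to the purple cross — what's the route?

turn left 48°, forward 3.6 m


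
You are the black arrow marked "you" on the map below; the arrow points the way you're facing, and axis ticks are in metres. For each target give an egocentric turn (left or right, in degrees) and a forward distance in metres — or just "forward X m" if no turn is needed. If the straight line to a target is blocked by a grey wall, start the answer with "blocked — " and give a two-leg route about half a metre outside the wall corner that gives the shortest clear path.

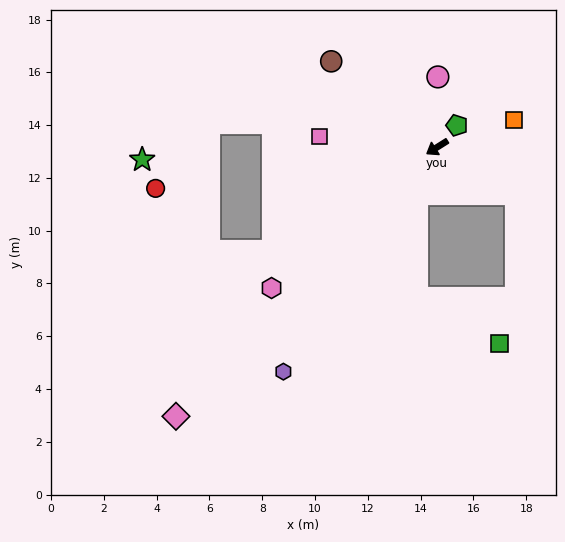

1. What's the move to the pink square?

turn right 37°, forward 4.5 m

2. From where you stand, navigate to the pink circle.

turn right 123°, forward 2.7 m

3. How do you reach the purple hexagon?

turn left 23°, forward 10.3 m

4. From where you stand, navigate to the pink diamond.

turn left 14°, forward 14.2 m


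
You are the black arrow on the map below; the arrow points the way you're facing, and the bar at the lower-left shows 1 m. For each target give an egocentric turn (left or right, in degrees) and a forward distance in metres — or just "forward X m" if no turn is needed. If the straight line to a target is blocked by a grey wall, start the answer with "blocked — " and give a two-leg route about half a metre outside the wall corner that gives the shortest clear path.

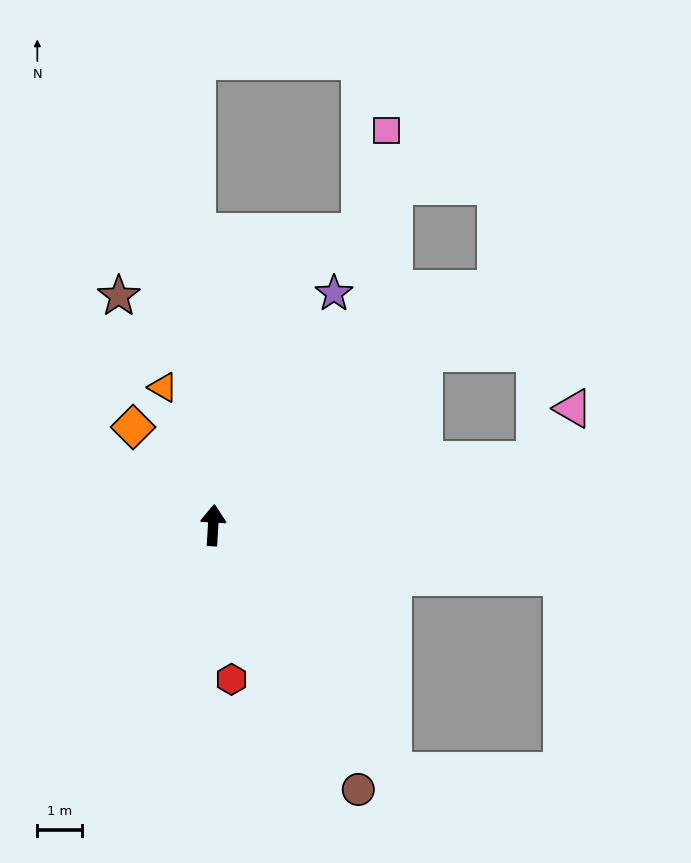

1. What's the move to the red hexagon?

turn right 170°, forward 3.5 m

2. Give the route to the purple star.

turn right 24°, forward 5.8 m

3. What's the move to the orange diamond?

turn left 43°, forward 2.8 m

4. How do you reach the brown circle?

turn right 148°, forward 6.7 m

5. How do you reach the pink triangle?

blocked — turn right 75°, forward 7.3 m, then turn left 42°, forward 1.4 m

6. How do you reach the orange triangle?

turn left 23°, forward 3.3 m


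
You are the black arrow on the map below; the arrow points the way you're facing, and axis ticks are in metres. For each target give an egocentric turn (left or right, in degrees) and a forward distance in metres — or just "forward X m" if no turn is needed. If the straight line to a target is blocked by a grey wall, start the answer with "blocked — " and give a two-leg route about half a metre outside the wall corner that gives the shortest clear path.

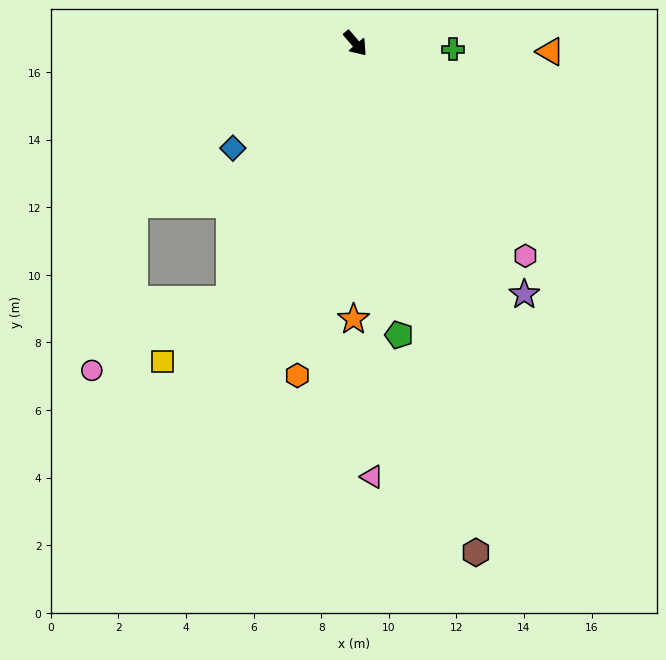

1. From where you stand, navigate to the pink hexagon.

forward 8.1 m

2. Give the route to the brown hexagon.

turn right 27°, forward 15.5 m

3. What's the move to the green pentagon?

turn right 32°, forward 8.7 m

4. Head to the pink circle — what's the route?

blocked — turn right 66°, forward 8.5 m, then turn right 38°, forward 4.6 m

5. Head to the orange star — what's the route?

turn right 41°, forward 8.2 m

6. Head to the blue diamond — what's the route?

turn right 90°, forward 4.8 m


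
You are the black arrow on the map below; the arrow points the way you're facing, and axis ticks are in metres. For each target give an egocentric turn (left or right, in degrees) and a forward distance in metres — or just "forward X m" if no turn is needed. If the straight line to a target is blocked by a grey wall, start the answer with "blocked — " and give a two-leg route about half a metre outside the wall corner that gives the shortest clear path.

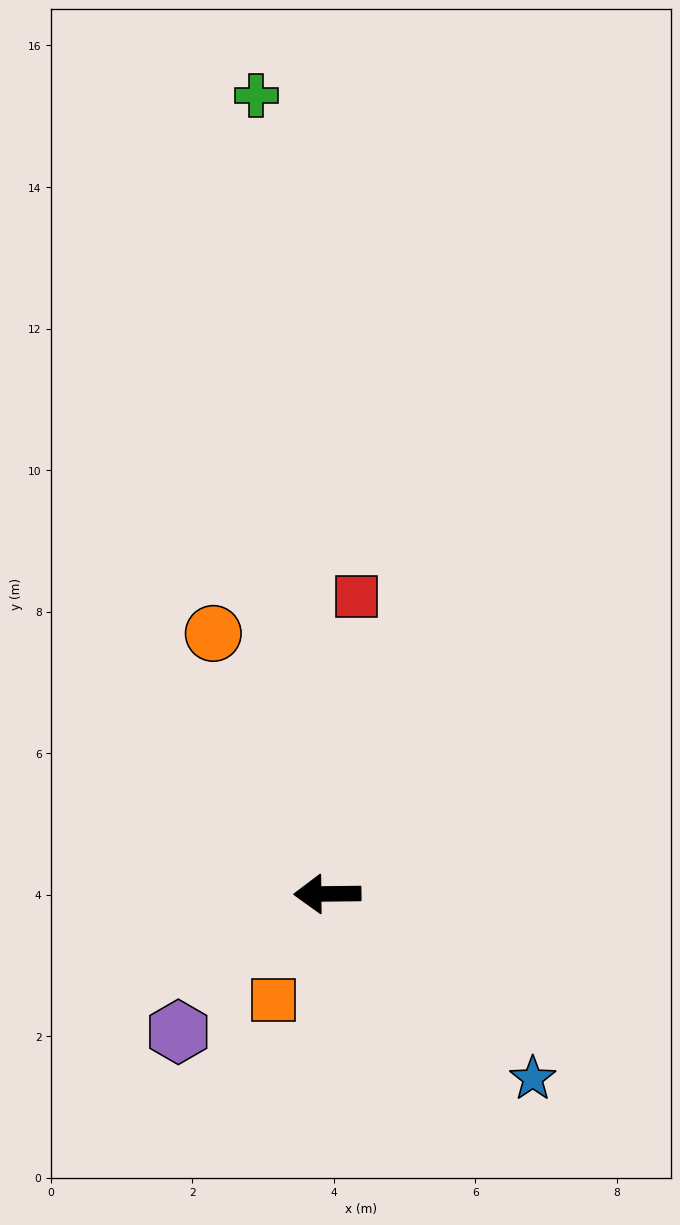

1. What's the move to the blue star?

turn left 137°, forward 3.9 m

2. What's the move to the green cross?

turn right 86°, forward 11.3 m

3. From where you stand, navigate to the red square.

turn right 96°, forward 4.2 m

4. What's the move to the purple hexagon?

turn left 42°, forward 2.9 m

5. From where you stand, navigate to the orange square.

turn left 63°, forward 1.7 m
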